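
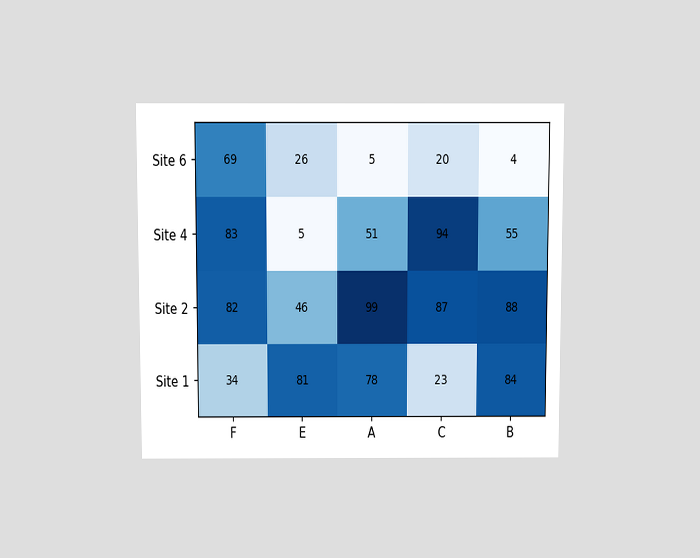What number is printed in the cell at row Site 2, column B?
The chart is viewed slightly from above. The (Site 2, B) cell reads 88.

88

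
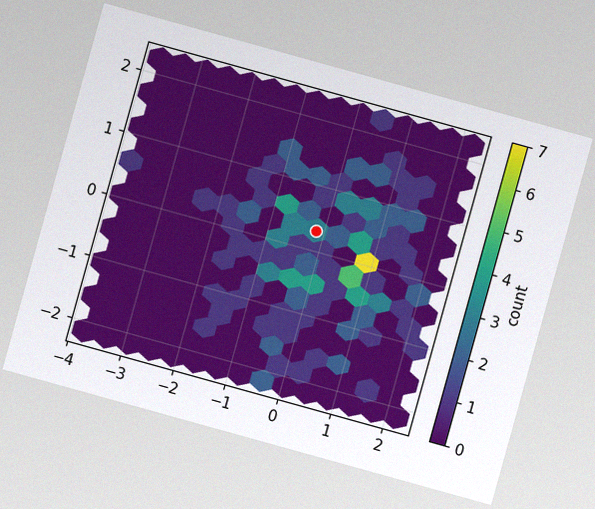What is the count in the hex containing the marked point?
The chart is tilted about 16° clockwise, with some photo noise. The marked hex reads 3 on the colorbar.

3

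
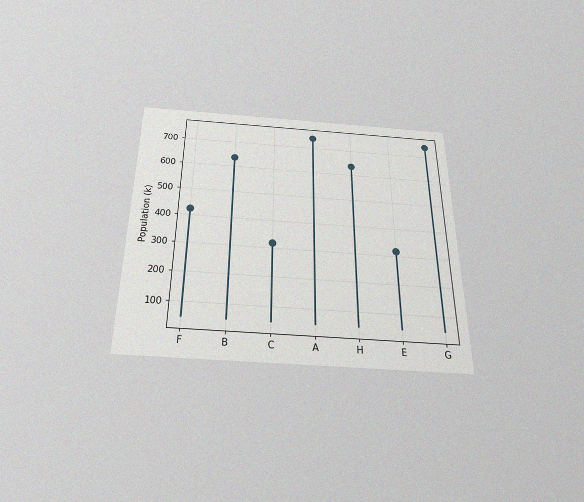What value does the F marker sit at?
The chart is viewed slightly from below, with some photo noise. The F marker sits at 424k.

424k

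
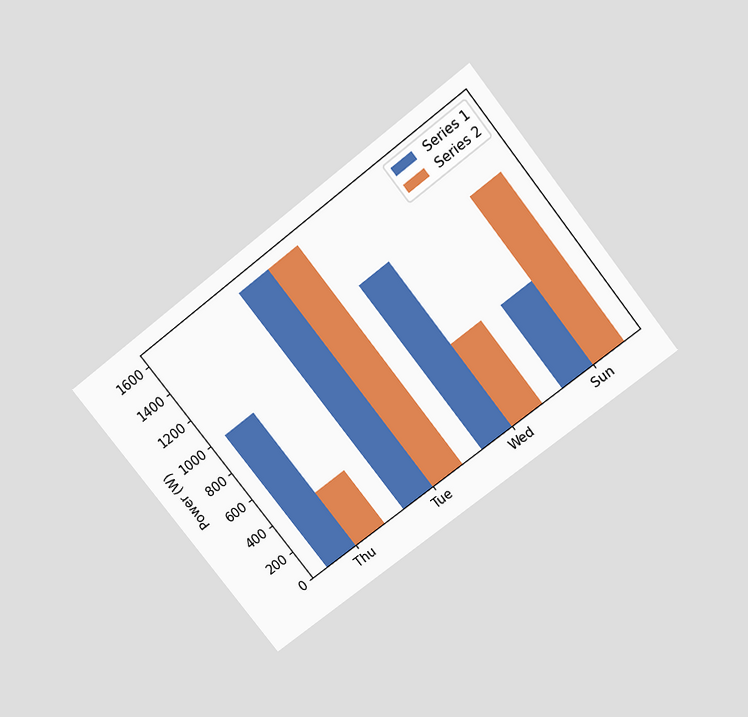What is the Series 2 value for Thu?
The chart is tilted about 38° counter-clockwise and viewed slightly from above. The Series 2 bar at Thu reaches 400W on the y-axis.

400W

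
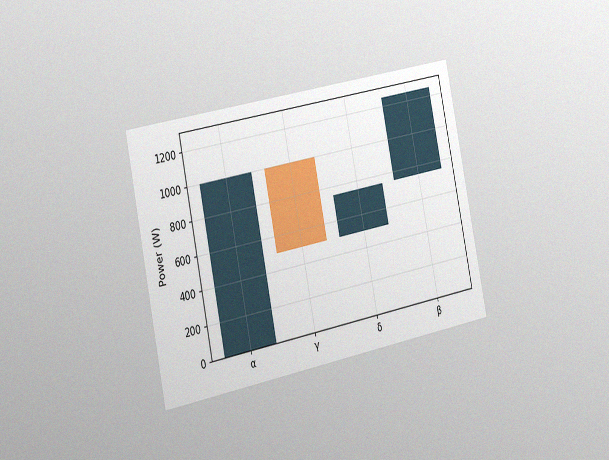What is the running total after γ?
The chart is tilted about 12° counter-clockwise and viewed slightly from the left, with some photo noise. After γ the running total reaches 500W.

500W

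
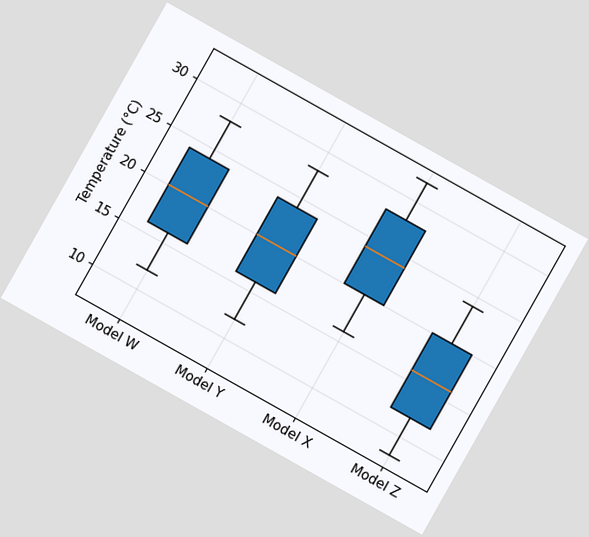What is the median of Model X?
24°C

The chart is tilted about 29° clockwise. The median line in the Model X box sits at 24°C.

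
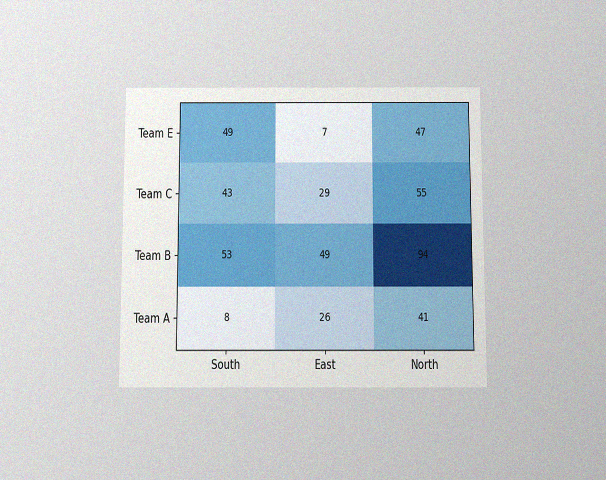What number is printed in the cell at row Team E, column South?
49

The chart is viewed slightly from below, with some photo noise. The (Team E, South) cell reads 49.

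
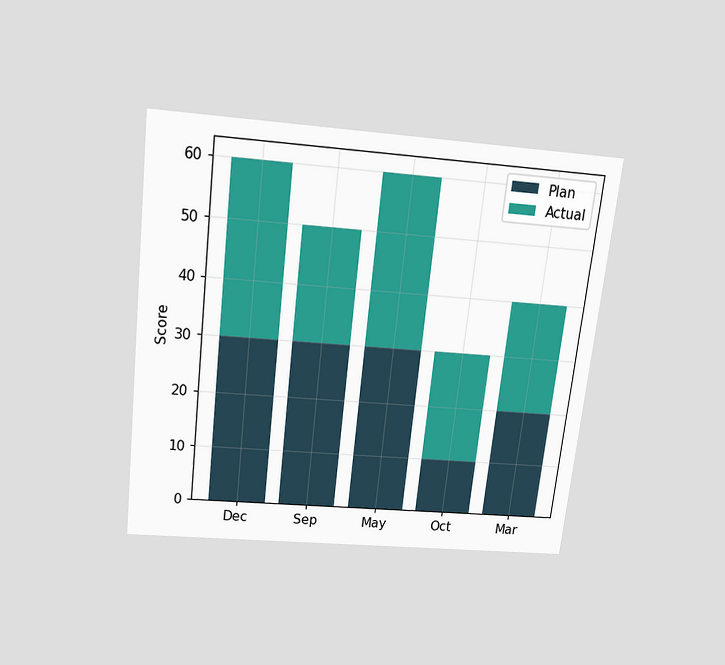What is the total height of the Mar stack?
40

The chart is tilted about 6° clockwise and viewed slightly from above. The Mar stack's top reaches 40 on the y-axis.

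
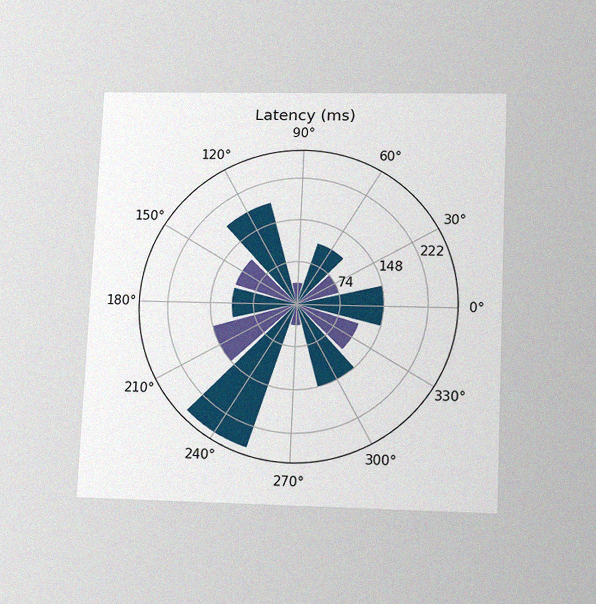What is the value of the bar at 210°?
The chart is tilted about 3° clockwise and viewed slightly from below, with some photo noise. The bar at 210° reaches 148ms on the radial axis.

148ms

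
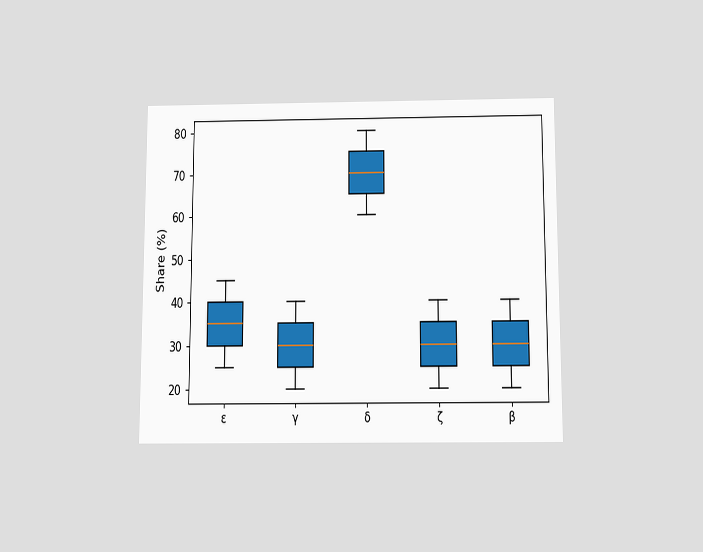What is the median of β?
The chart is viewed slightly from below. The median line in the β box sits at 30%.

30%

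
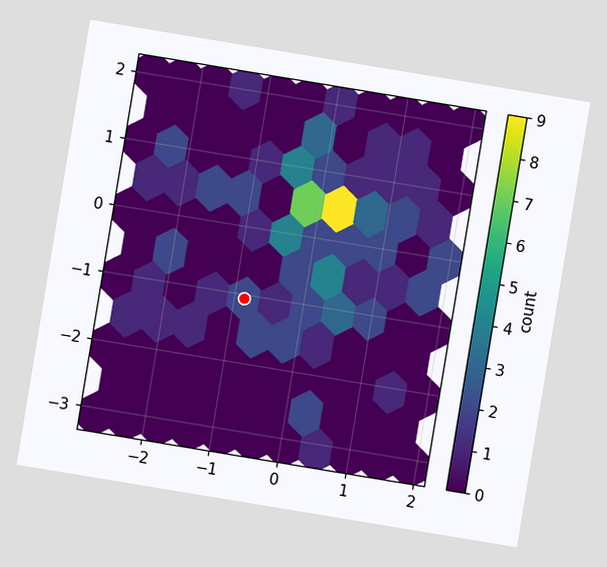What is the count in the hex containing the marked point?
2

The chart is tilted about 9° clockwise. The marked hex reads 2 on the colorbar.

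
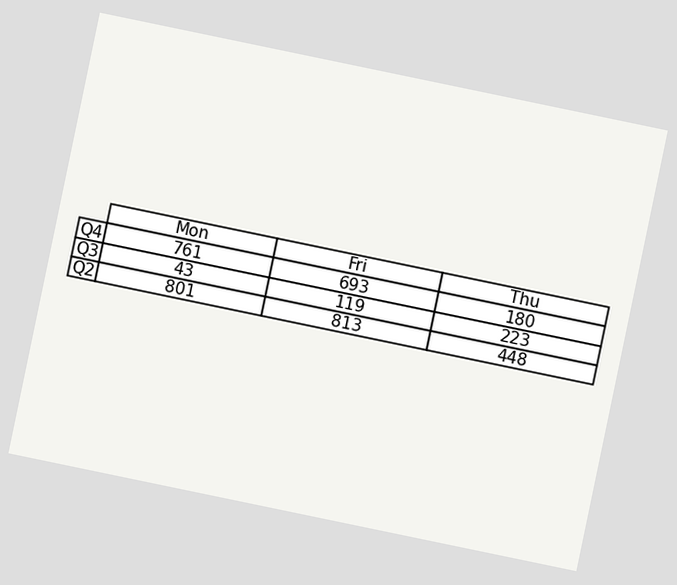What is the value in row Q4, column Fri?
The chart is tilted about 12° clockwise. The (Q4, Fri) cell reads 693.

693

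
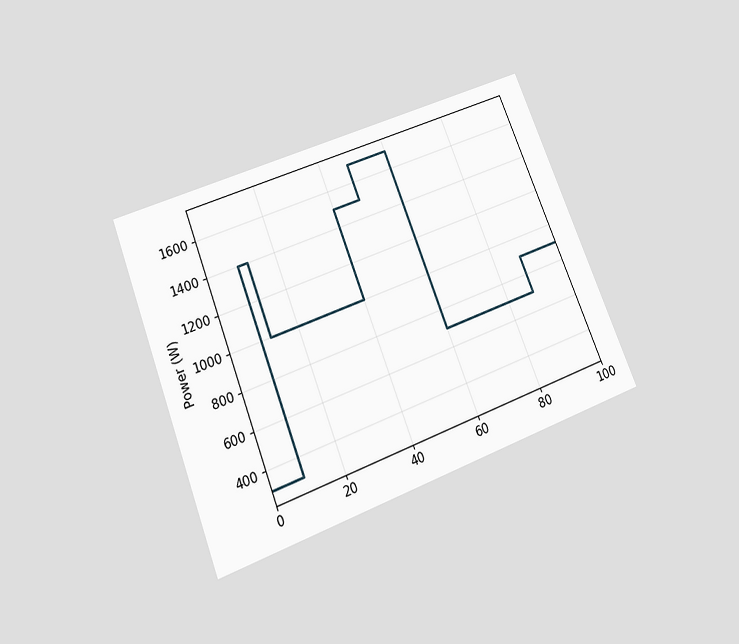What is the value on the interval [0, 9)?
The chart is tilted about 21° counter-clockwise and viewed slightly from below. On [0, 9) the step sits at 300W.

300W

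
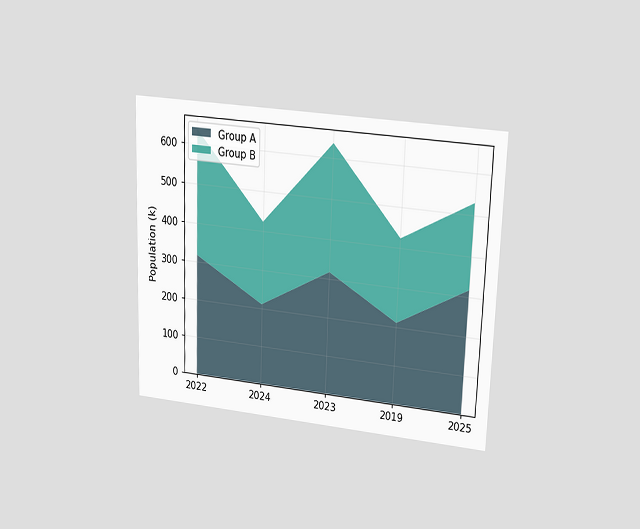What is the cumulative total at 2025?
The chart is viewed at a slight angle. The stacked total at 2025 reaches 530k.

530k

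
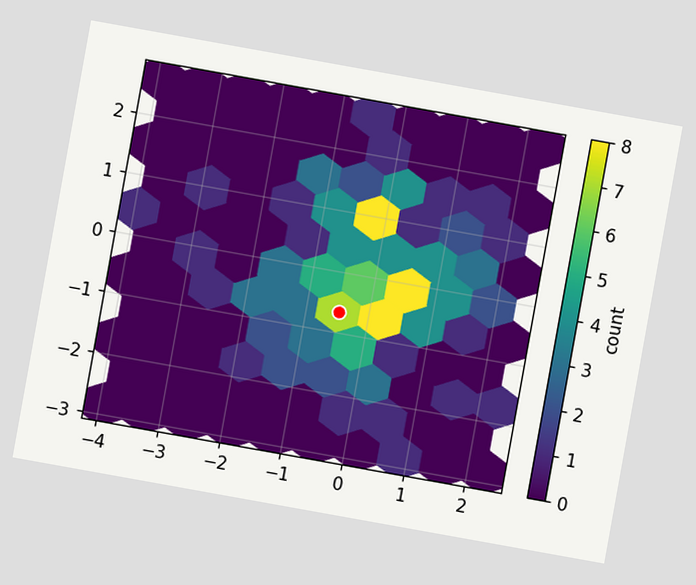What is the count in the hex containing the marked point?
The chart is tilted about 10° clockwise. The marked hex reads 7 on the colorbar.

7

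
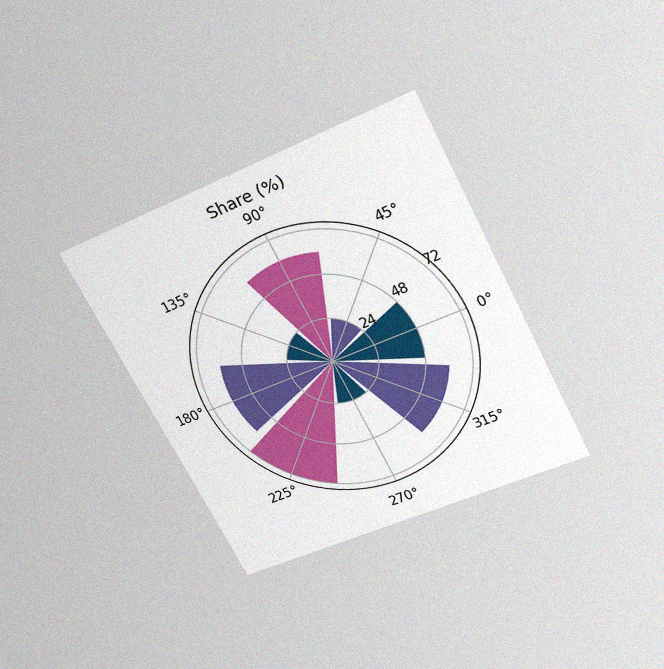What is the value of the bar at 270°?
24%

The chart is tilted about 27° counter-clockwise and viewed slightly from above, with some photo noise. The bar at 270° reaches 24% on the radial axis.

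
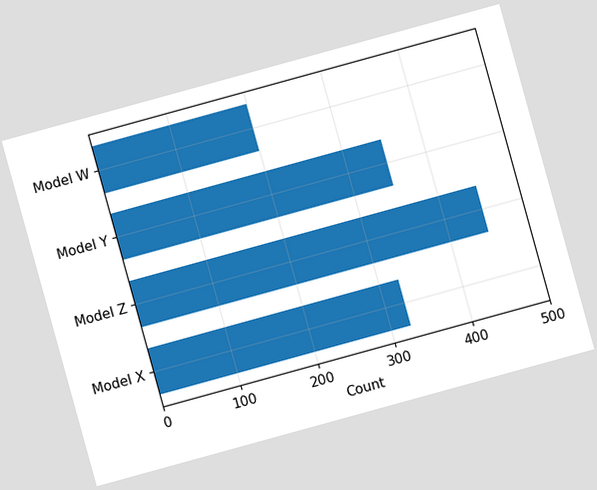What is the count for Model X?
The chart is tilted about 15° counter-clockwise. Reading along the chart's x-axis, the Model X bar reaches 325.

325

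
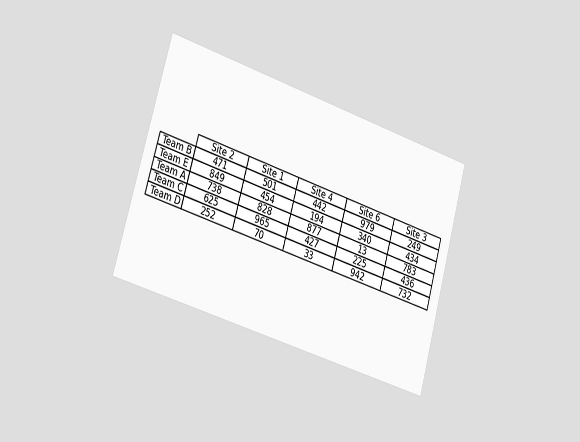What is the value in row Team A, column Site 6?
13

The chart is tilted about 16° clockwise and viewed slightly from the left. The (Team A, Site 6) cell reads 13.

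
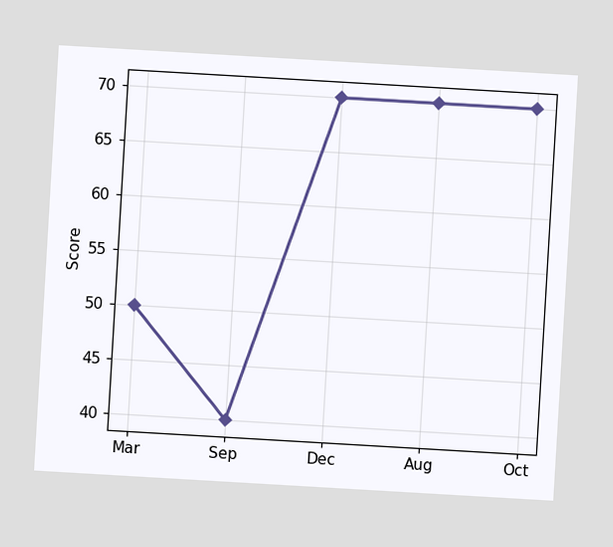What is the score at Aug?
70

The chart is tilted about 3° clockwise. At Aug, the line is at 70.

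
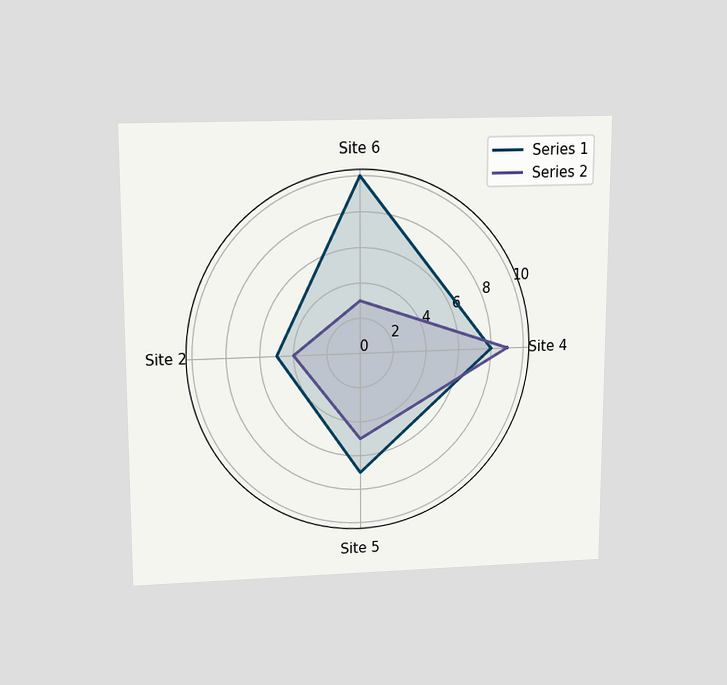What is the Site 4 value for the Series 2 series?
The chart is viewed slightly from above. On the Site 4 axis, Series 2 reaches 9.

9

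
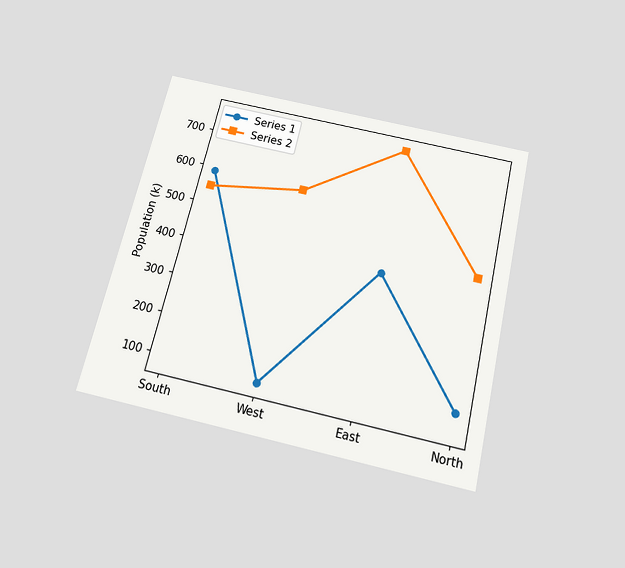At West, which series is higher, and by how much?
Series 2, by 504k

The chart is tilted about 13° clockwise and viewed slightly from below. At West, Series 2 sits above the other line by 504k.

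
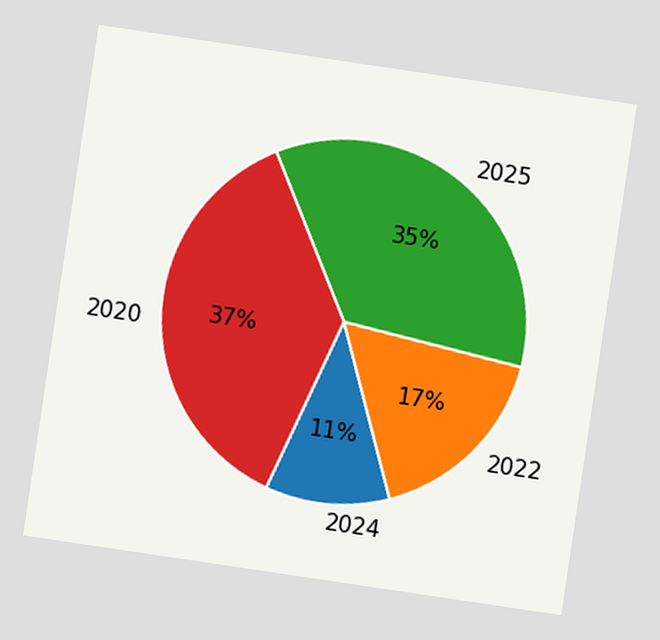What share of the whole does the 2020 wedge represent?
37%

The chart is tilted about 8° clockwise. The 2020 slice takes up 37% of the pie.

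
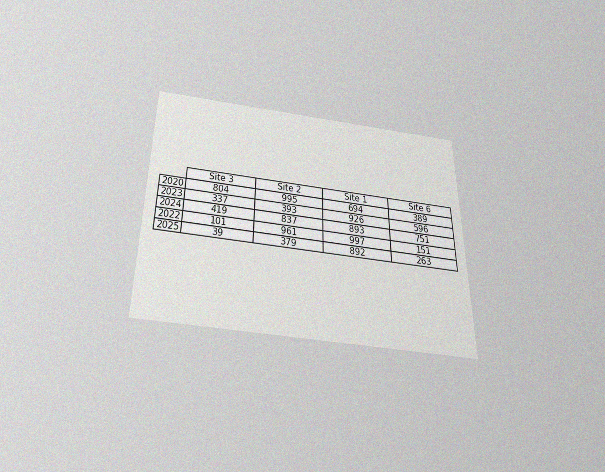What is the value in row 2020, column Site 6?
389

The chart is viewed slightly from below, with some photo noise. The (2020, Site 6) cell reads 389.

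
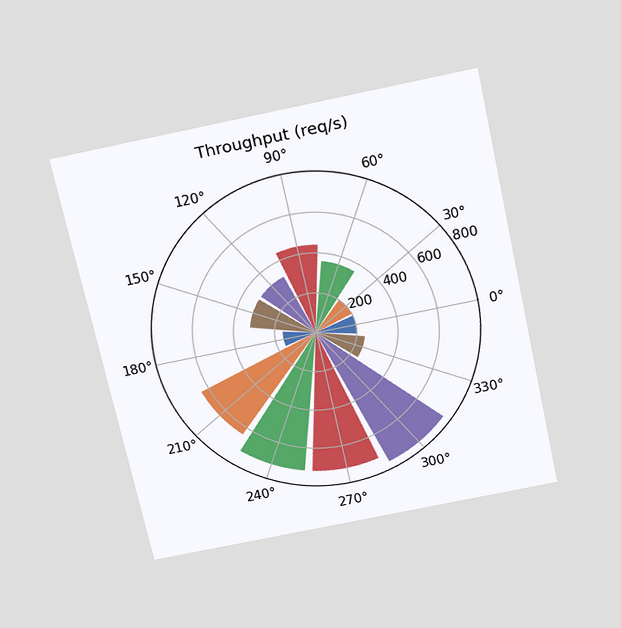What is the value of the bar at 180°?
160req/s

The chart is tilted about 12° counter-clockwise and viewed slightly from above. The bar at 180° reaches 160req/s on the radial axis.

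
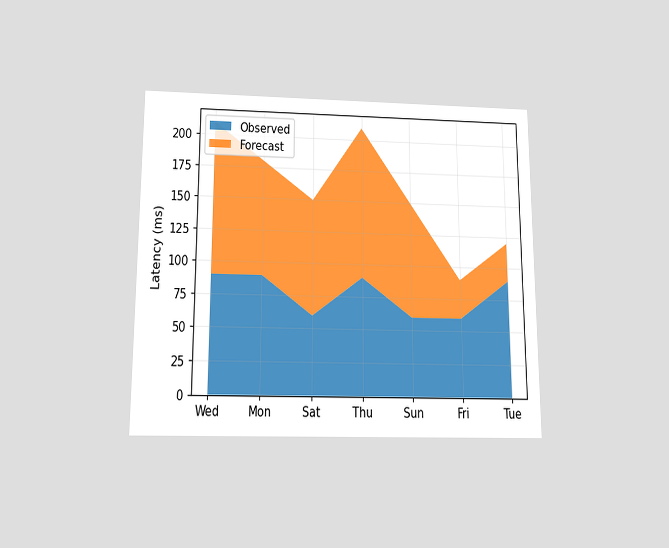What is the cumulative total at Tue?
120ms

The chart is viewed slightly from below. The stacked total at Tue reaches 120ms.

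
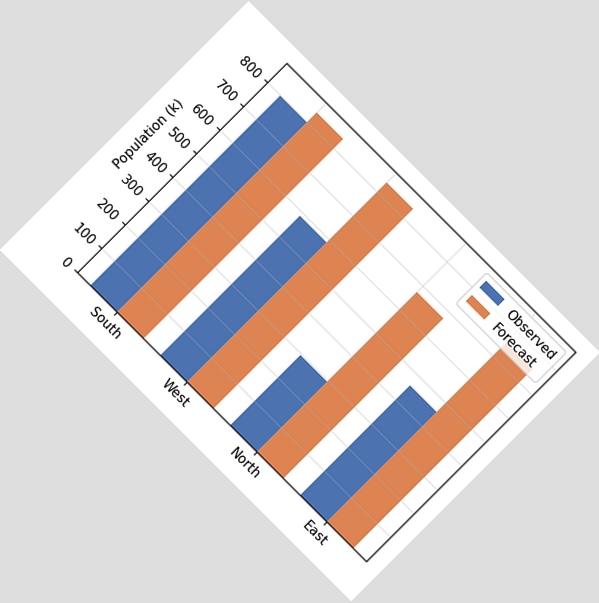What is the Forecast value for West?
840k

The chart is tilted about 45° clockwise. The Forecast bar at West reaches 840k on the y-axis.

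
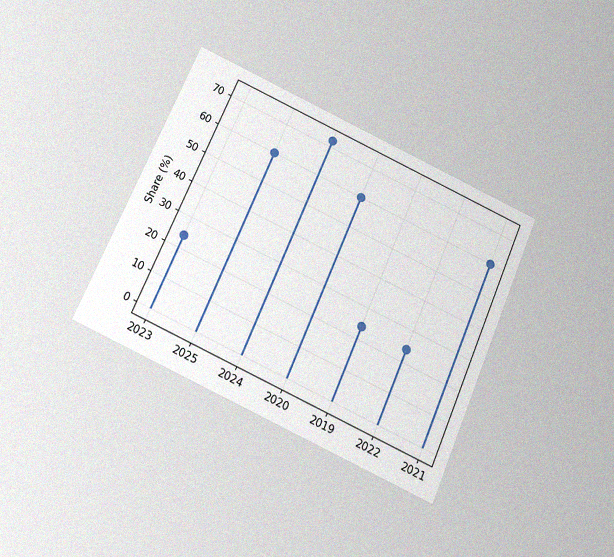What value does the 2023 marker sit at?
The chart is tilted about 23° clockwise and viewed slightly from below, with some photo noise. The 2023 marker sits at 24%.

24%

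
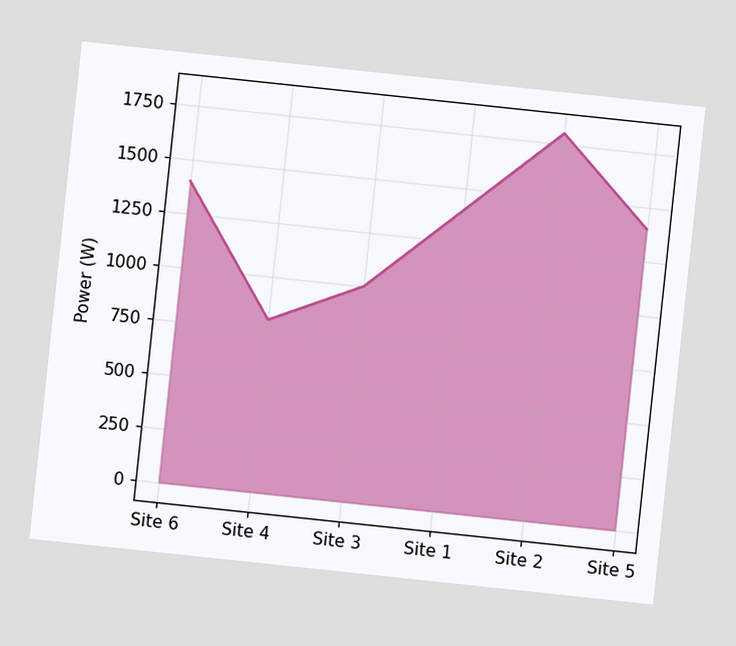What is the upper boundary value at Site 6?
The chart is tilted about 6° clockwise. At Site 6 the upper boundary is at 1400W.

1400W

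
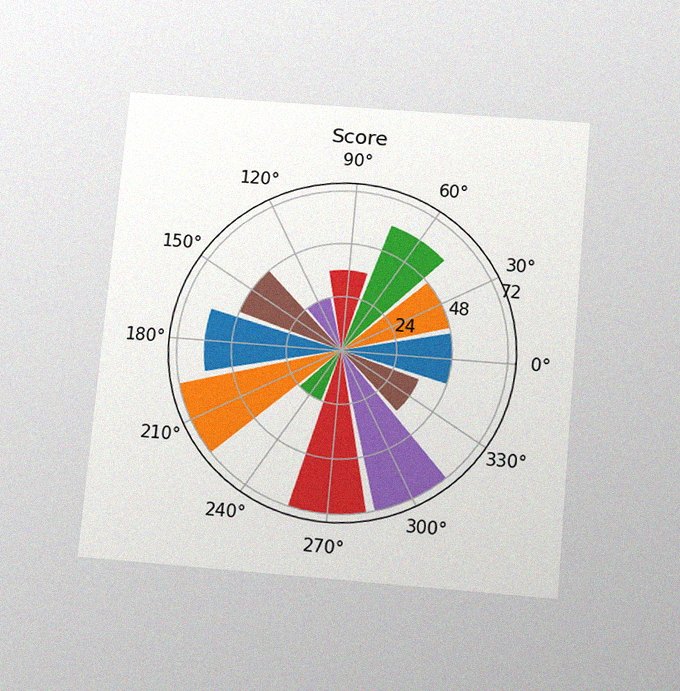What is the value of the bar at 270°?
The chart is tilted about 5° clockwise and viewed slightly from below, with some photo noise. The bar at 270° reaches 72 on the radial axis.

72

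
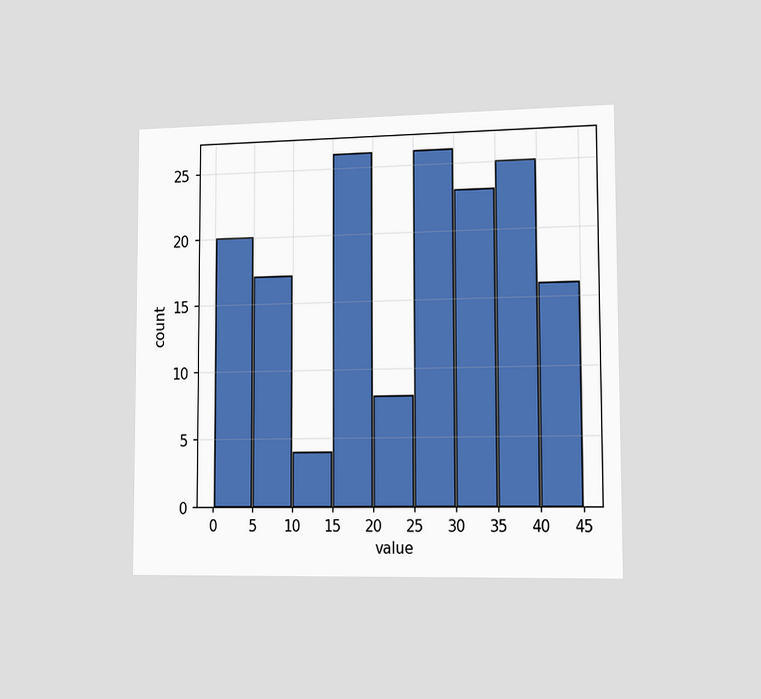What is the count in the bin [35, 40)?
The chart is viewed slightly from the right. The [35, 40) bin has height 25.

25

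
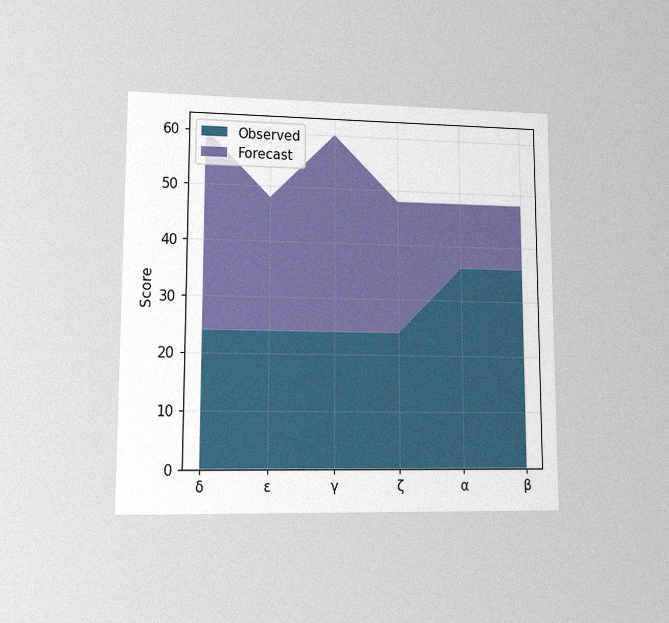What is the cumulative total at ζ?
The chart is viewed at a slight angle, with some photo noise. The stacked total at ζ reaches 48.

48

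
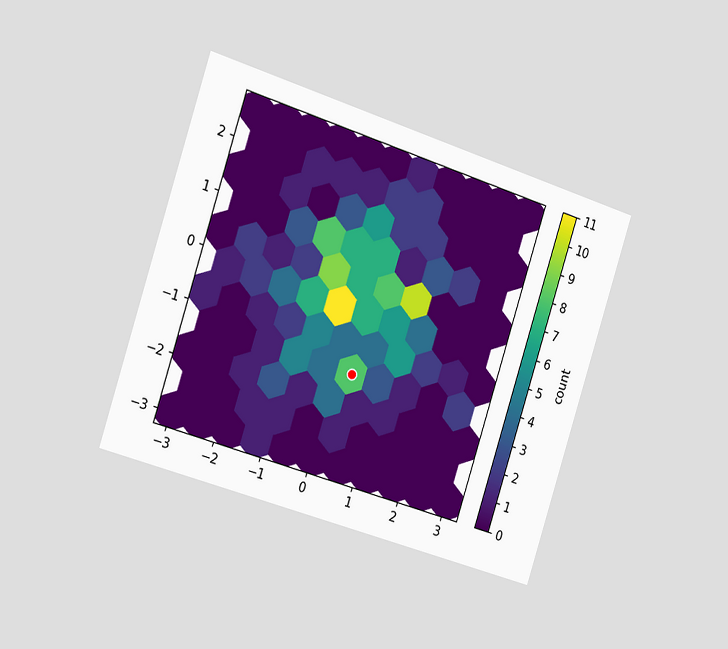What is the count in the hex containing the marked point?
The chart is tilted about 18° clockwise and viewed slightly from the left. The marked hex reads 8 on the colorbar.

8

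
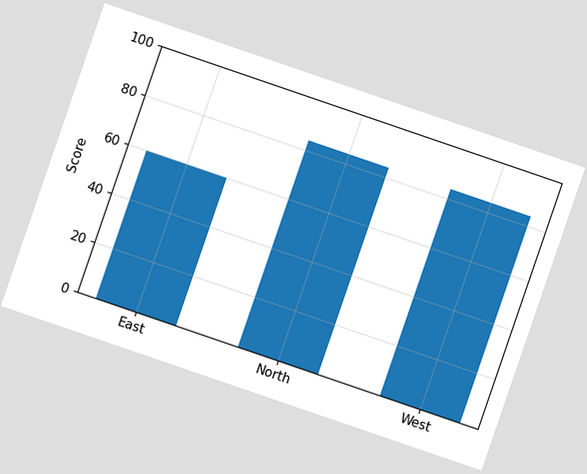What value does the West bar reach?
The chart is tilted about 19° clockwise. Reading along the chart's y-axis, the West bar reaches 84.

84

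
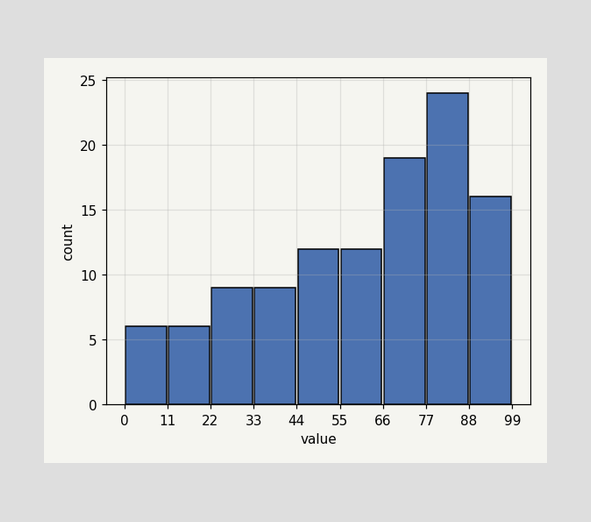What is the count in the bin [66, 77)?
19

The [66, 77) bin has height 19.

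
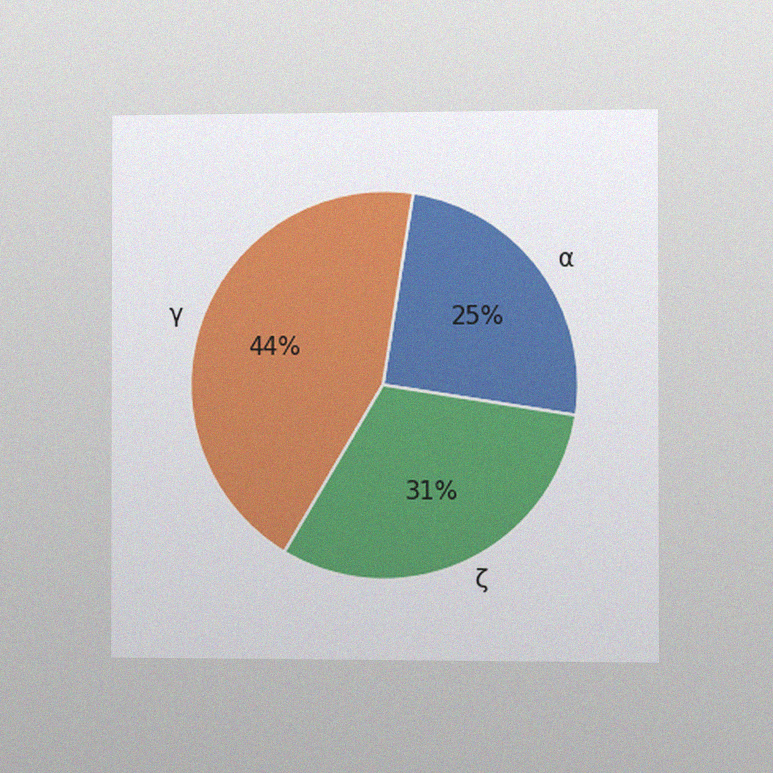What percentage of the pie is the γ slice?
The chart is viewed slightly from the right, with some photo noise. The γ slice takes up 44% of the pie.

44%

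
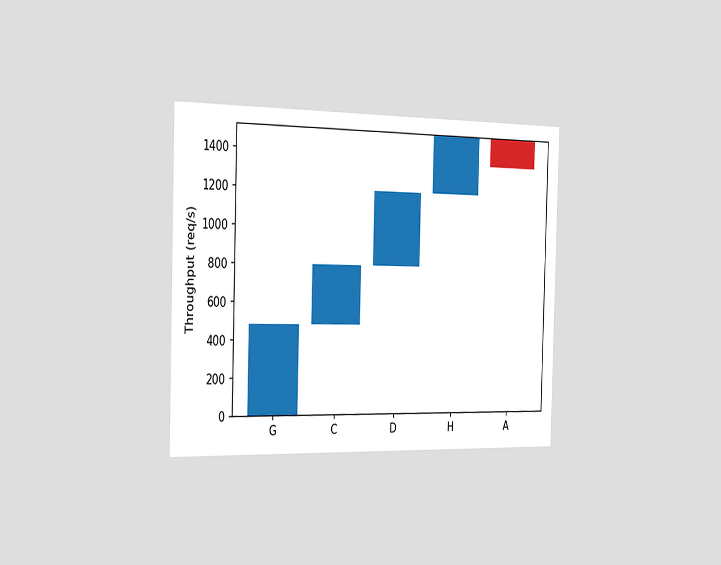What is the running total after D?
The chart is viewed slightly from the left. After D the running total reaches 1200req/s.

1200req/s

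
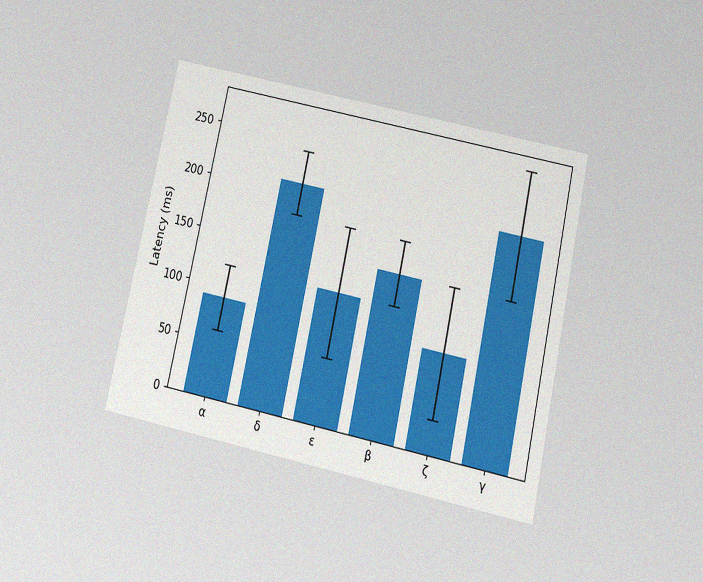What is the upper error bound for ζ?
The chart is tilted about 12° clockwise and viewed slightly from below, with some photo noise. The ζ bar's upper whisker reaches 150ms.

150ms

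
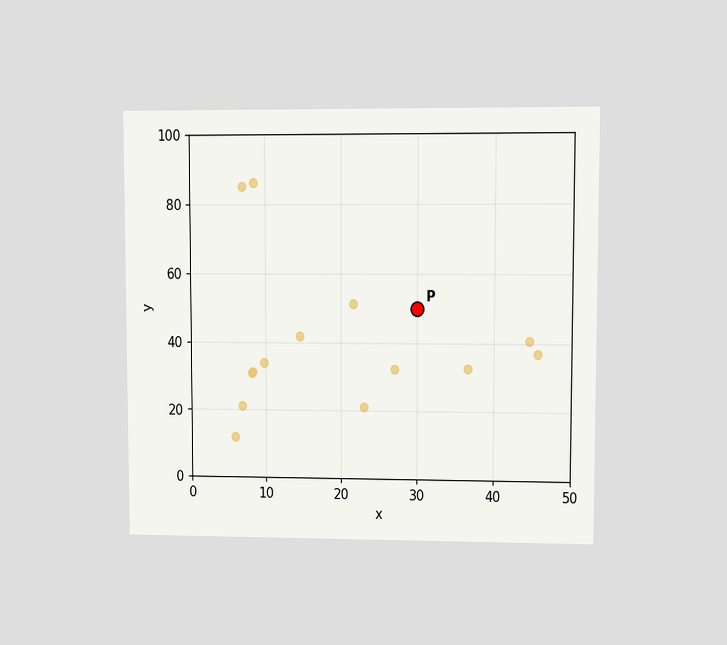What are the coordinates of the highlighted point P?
(30, 50)

The chart is viewed at a slight angle. Following the gridlines from P to each axis, P sits at (30, 50).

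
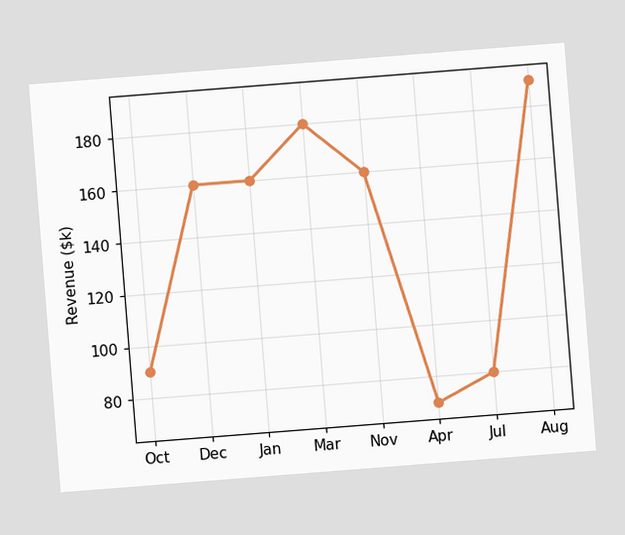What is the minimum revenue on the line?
The chart is tilted about 4° counter-clockwise. The lowest point is at Apr, and reading across to the y-axis gives $70k.

$70k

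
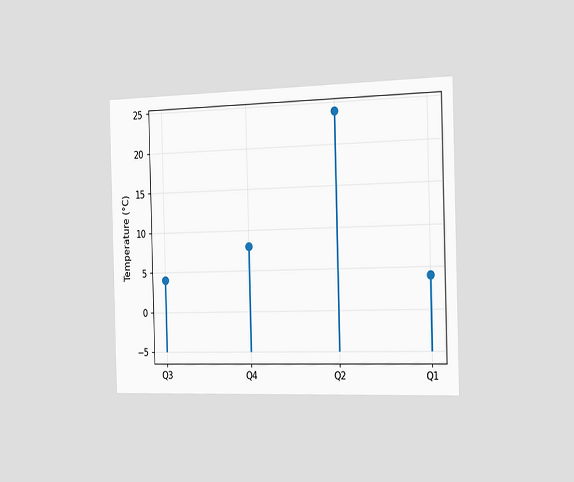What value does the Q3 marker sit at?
The chart is viewed slightly from the right. The Q3 marker sits at 4°C.

4°C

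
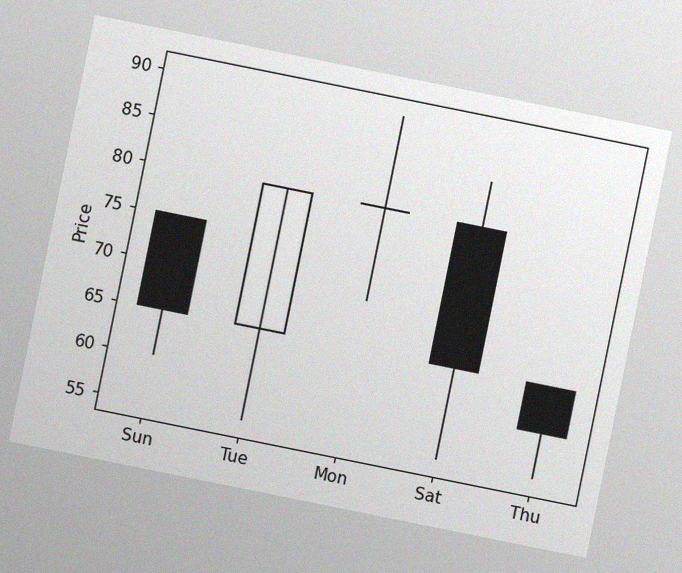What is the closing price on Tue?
The chart is tilted about 11° clockwise, with some photo noise. The Tue candle closes at 80.

80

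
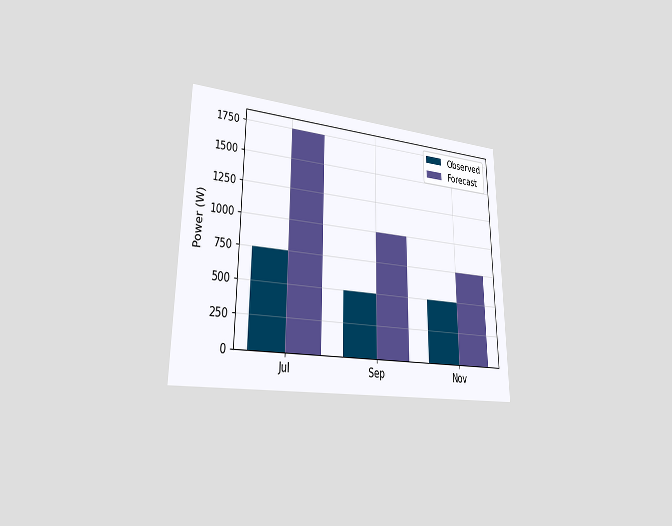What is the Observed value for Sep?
The chart is viewed slightly from the left. The Observed bar at Sep reaches 500W on the y-axis.

500W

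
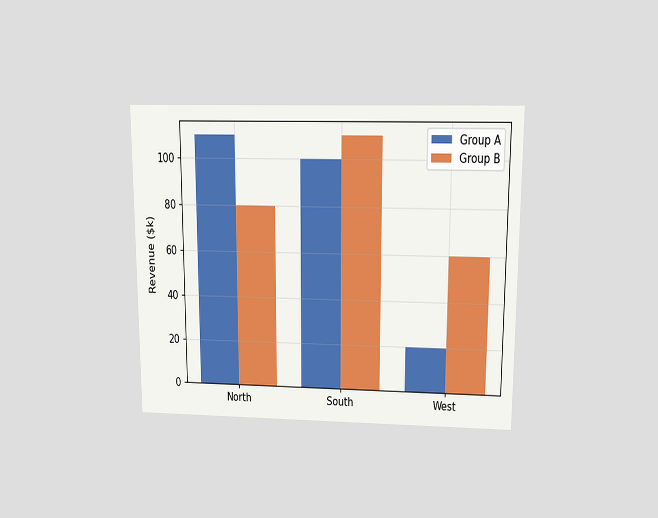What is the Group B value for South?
$110k

The chart is viewed slightly from above. The Group B bar at South reaches $110k on the y-axis.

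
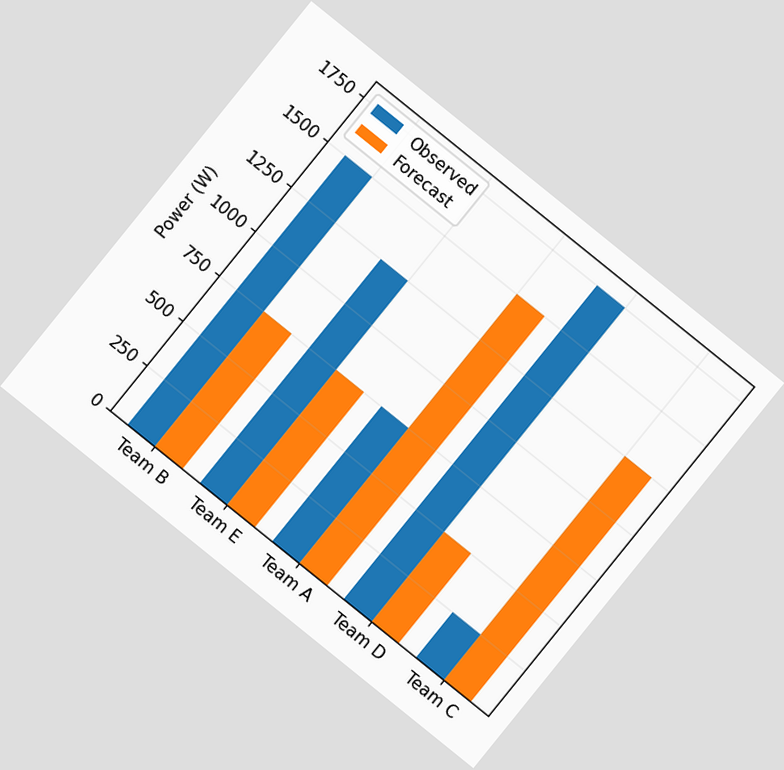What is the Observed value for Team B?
The chart is tilted about 39° clockwise. The Observed bar at Team B reaches 1500W on the y-axis.

1500W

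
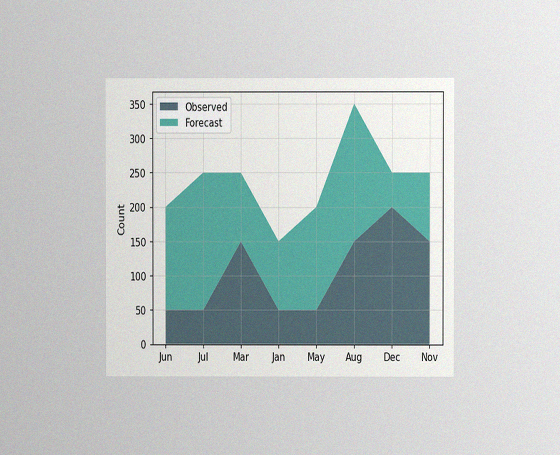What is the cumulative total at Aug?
350

The chart is viewed at a slight angle, with some photo noise. The stacked total at Aug reaches 350.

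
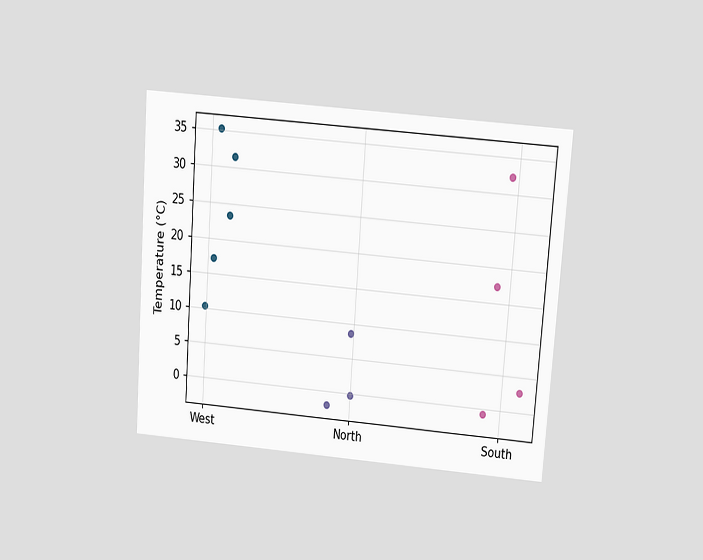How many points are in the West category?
The chart is tilted about 4° clockwise and viewed slightly from above. Counting the markers in the West column gives 5.

5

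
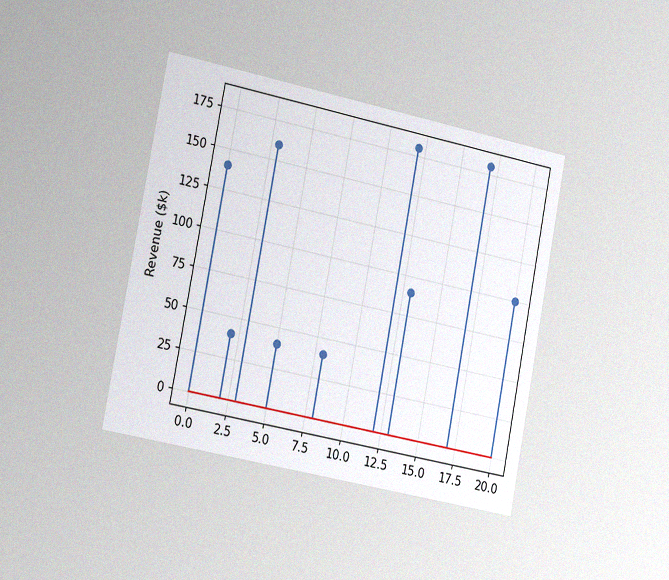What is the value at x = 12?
The chart is tilted about 11° clockwise and viewed slightly from the left, with some photo noise. The stem at x=12 reaches $180k.

$180k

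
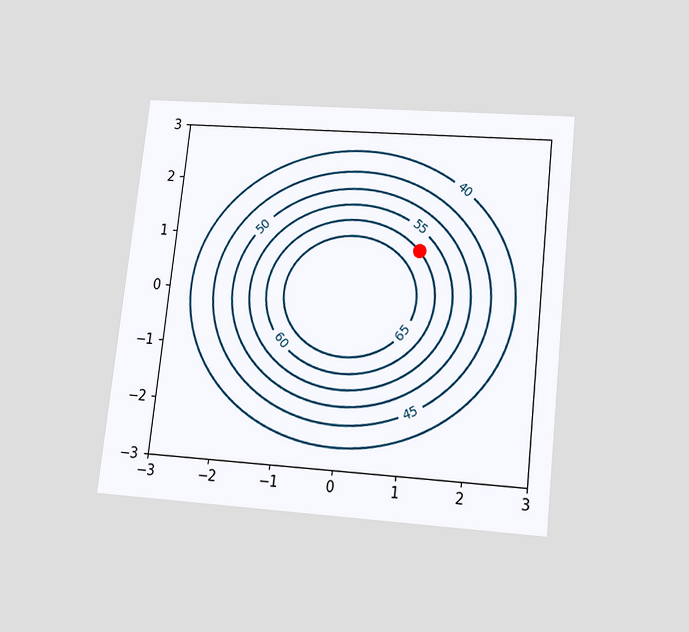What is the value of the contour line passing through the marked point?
The chart is tilted about 6° clockwise and viewed slightly from below. The marked point sits on the contour labelled 60.

60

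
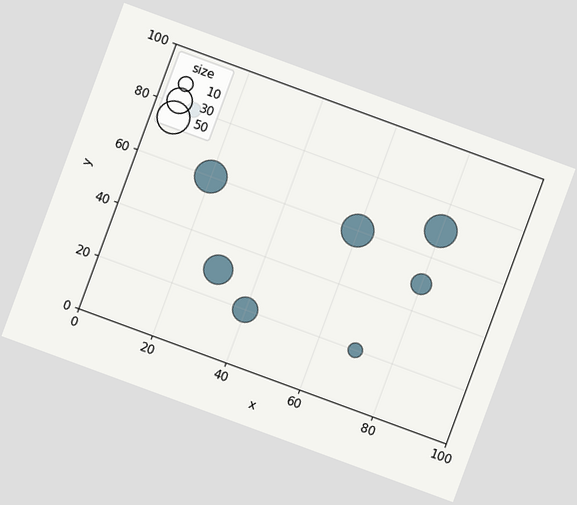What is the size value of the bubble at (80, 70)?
The chart is tilted about 20° clockwise. Matching the bubble at (80, 70) against the size legend gives 50.

50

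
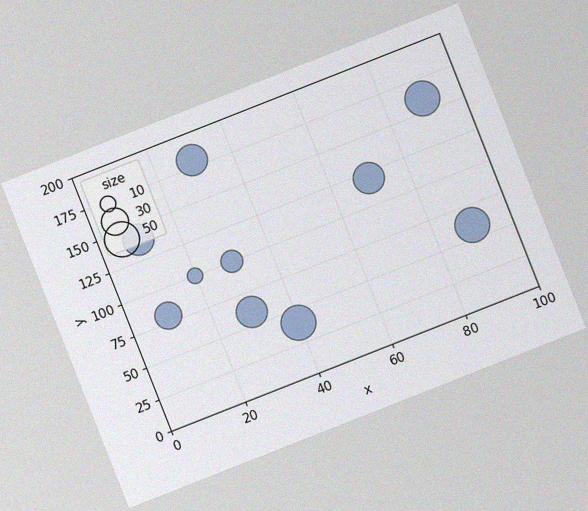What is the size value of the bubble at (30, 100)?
20

The chart is tilted about 22° counter-clockwise, with some photo noise. Matching the bubble at (30, 100) against the size legend gives 20.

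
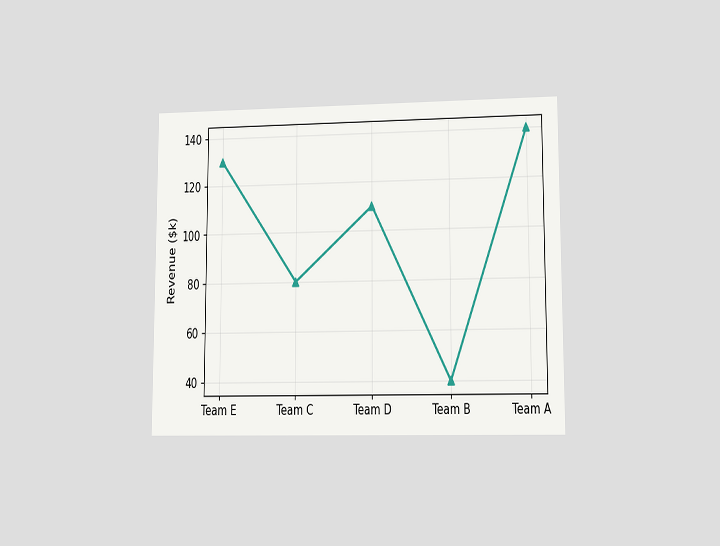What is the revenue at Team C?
The chart is viewed at a slight angle. At Team C, the line is at $80k.

$80k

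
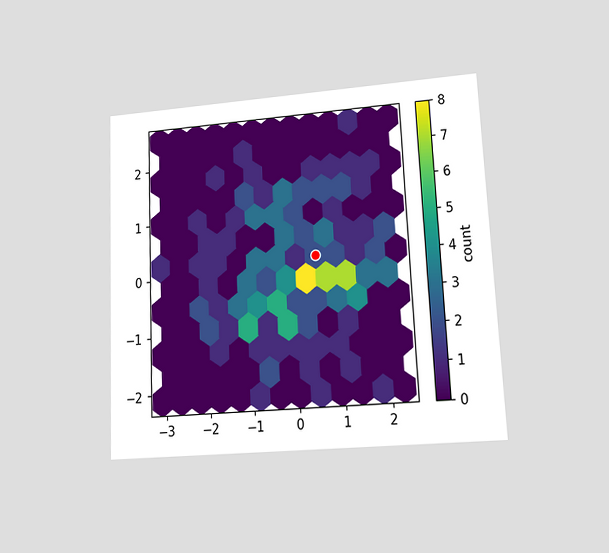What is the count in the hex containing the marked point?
The chart is tilted about 3° counter-clockwise and viewed at a slight angle. The marked hex reads 2 on the colorbar.

2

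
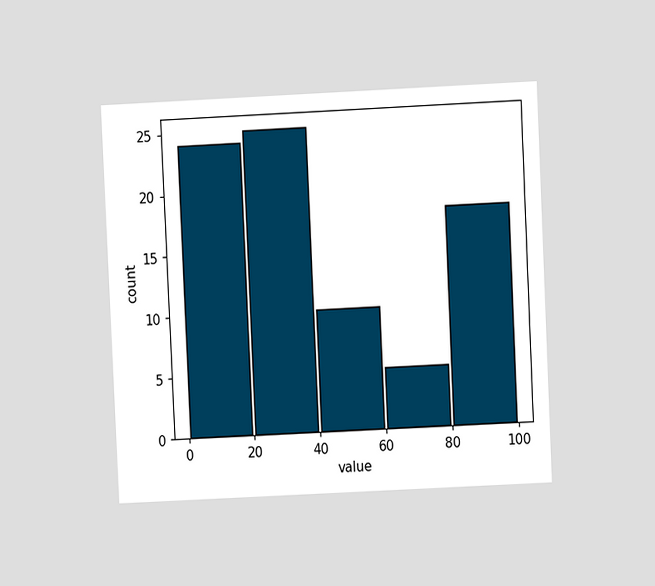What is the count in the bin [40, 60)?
The chart is tilted about 3° counter-clockwise and viewed at a slight angle. The [40, 60) bin has height 10.

10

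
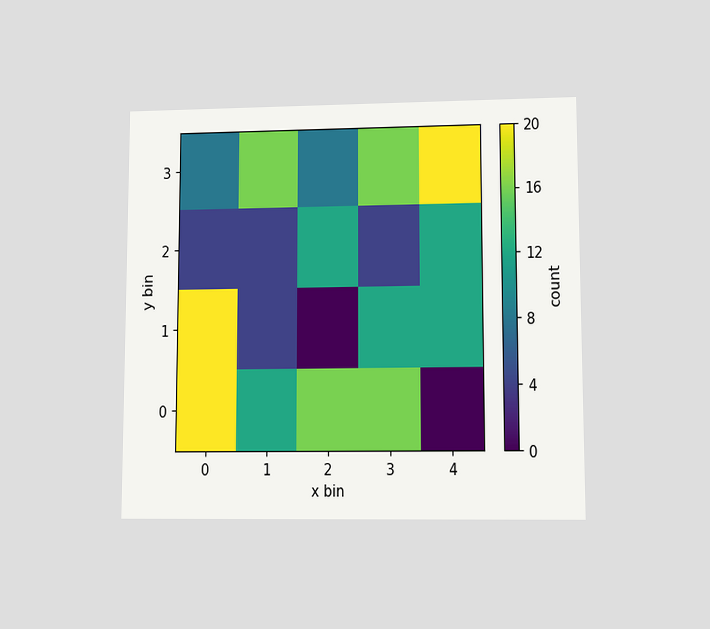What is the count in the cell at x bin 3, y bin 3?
The chart is viewed at a slight angle. Matching the cell (3, 3) against the colorbar gives 16.

16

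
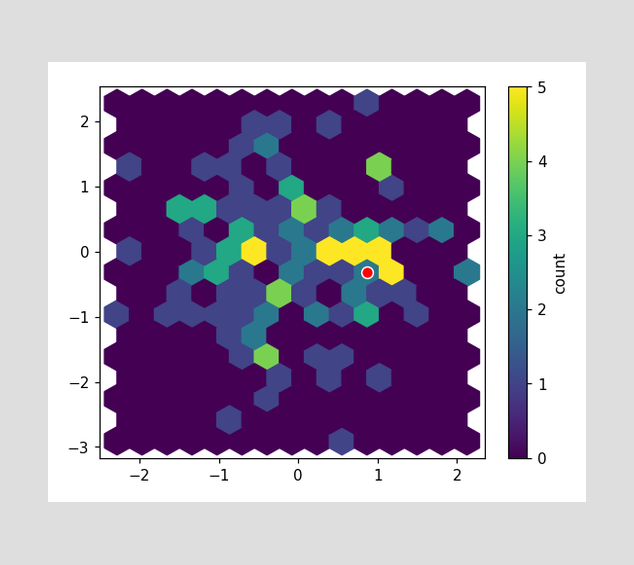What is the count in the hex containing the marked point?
The marked hex reads 2 on the colorbar.

2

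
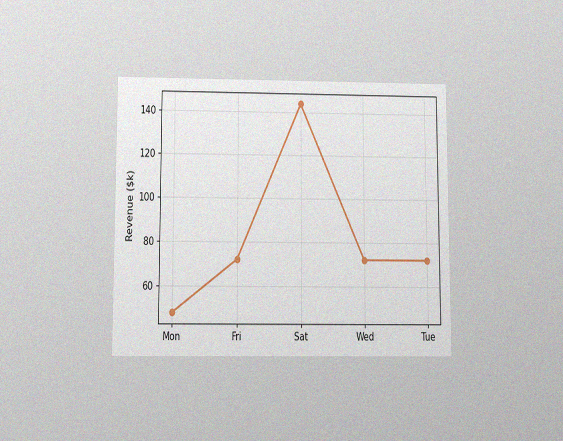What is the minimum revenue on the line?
$48k

The chart is viewed slightly from below, with some photo noise. The lowest point is at Mon, and reading across to the y-axis gives $48k.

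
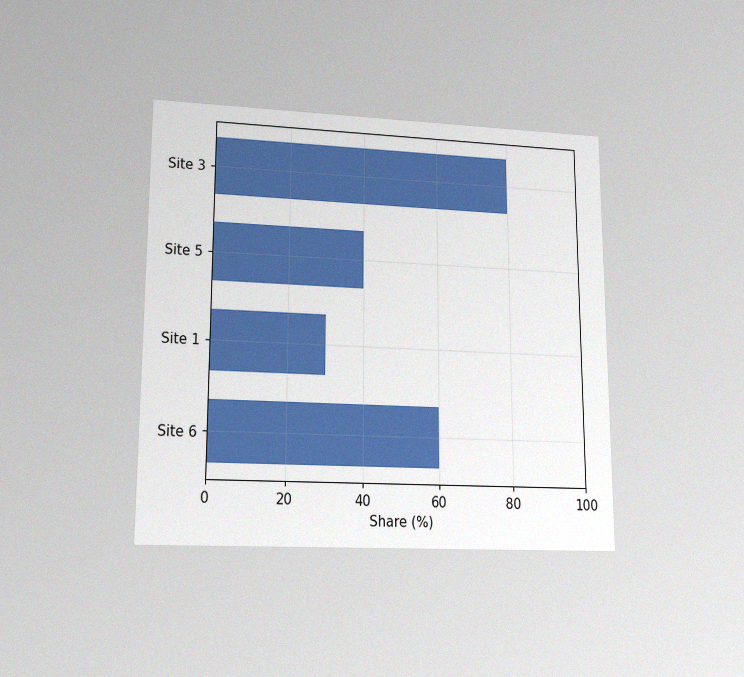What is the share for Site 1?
30%

The chart is viewed at a slight angle, with some photo noise. Reading along the chart's x-axis, the Site 1 bar reaches 30%.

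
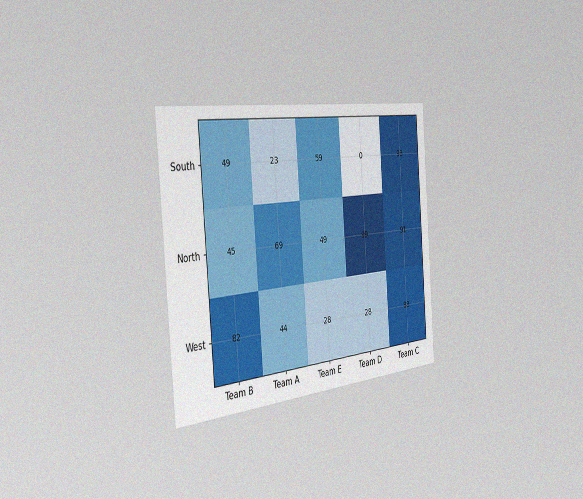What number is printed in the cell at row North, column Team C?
The chart is tilted about 4° counter-clockwise and viewed slightly from the left, with some photo noise. The (North, Team C) cell reads 91.

91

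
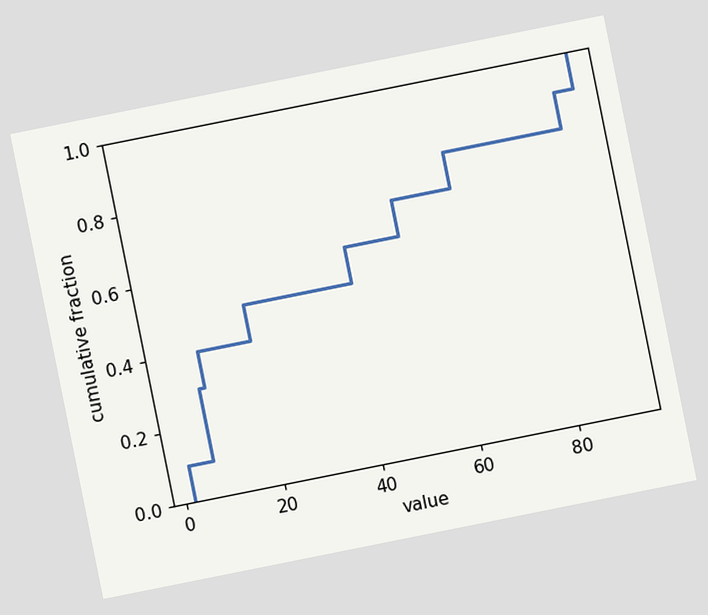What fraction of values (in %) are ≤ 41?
60%

The chart is tilted about 11° counter-clockwise. At x=41 the ECDF step is at 60%.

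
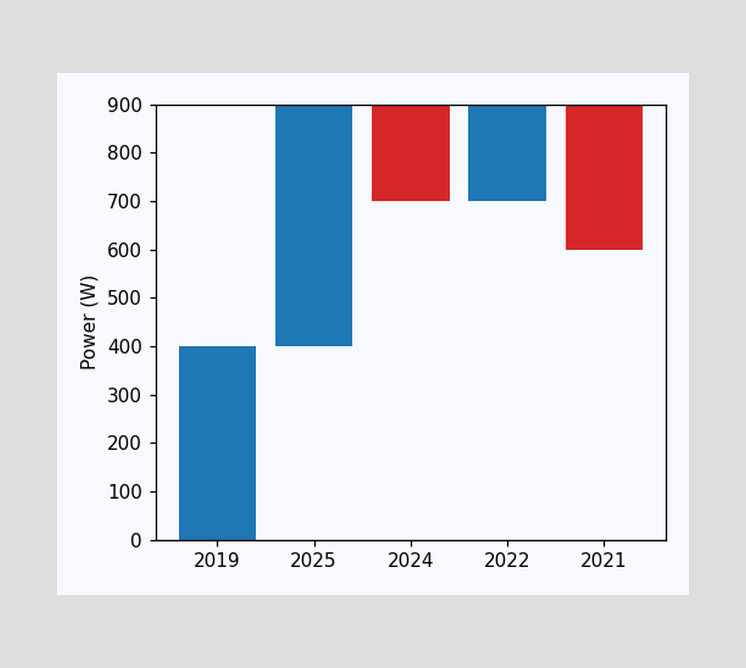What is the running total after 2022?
After 2022 the running total reaches 900W.

900W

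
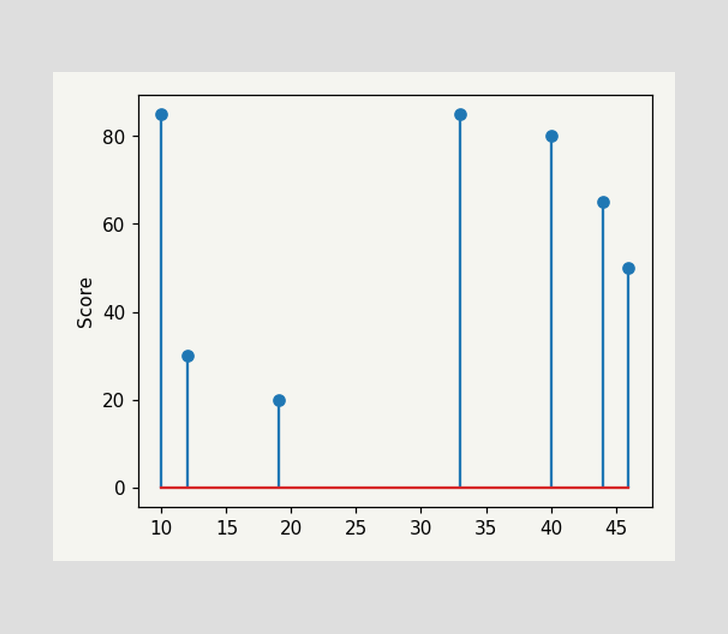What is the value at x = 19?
The stem at x=19 reaches 20.

20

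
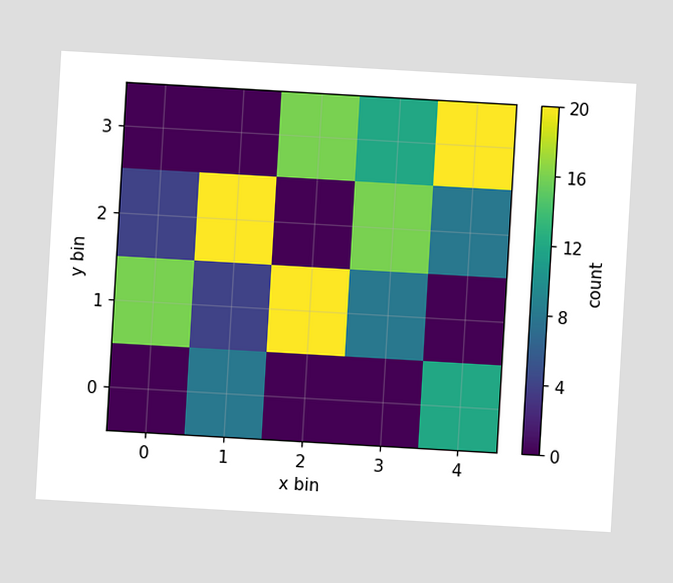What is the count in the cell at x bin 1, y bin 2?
The chart is tilted about 3° clockwise. Matching the cell (1, 2) against the colorbar gives 20.

20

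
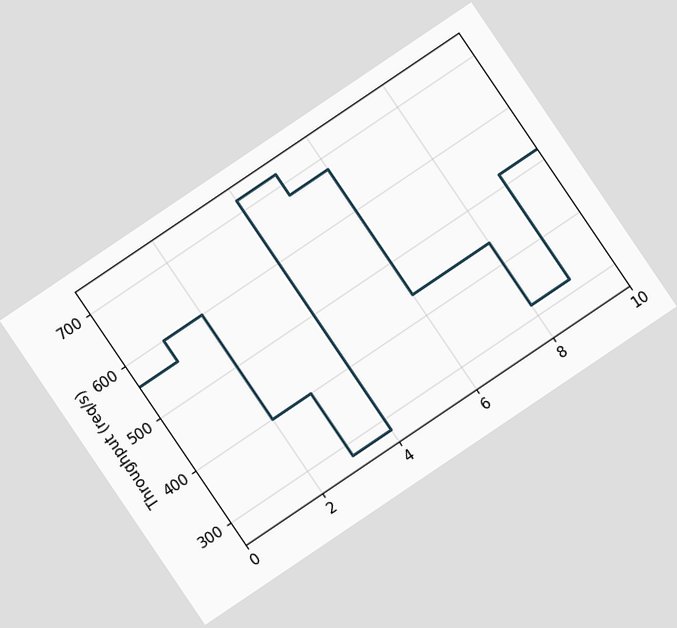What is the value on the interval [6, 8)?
440req/s

The chart is tilted about 34° counter-clockwise. On [6, 8) the step sits at 440req/s.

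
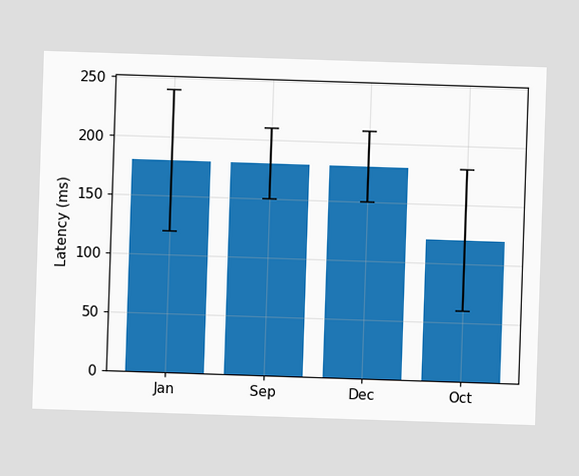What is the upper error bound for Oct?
180ms

The Oct bar's upper whisker reaches 180ms.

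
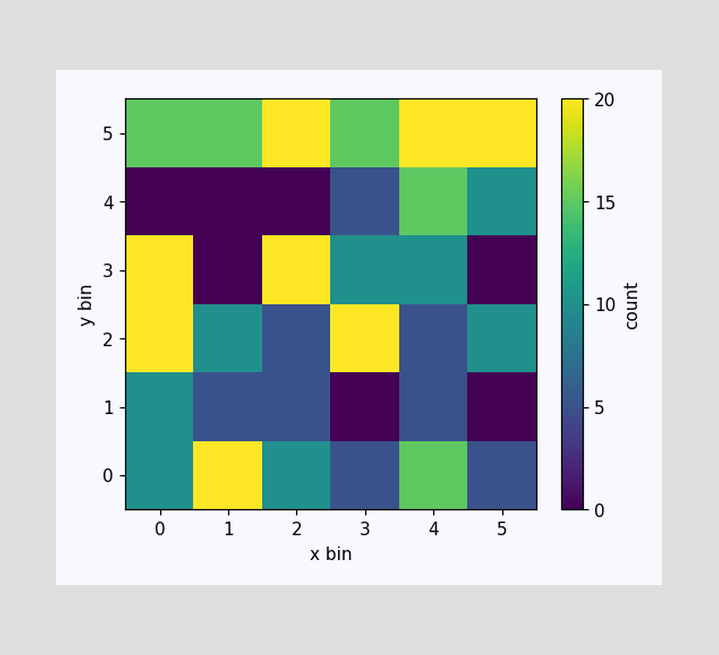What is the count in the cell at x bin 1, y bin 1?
Matching the cell (1, 1) against the colorbar gives 5.

5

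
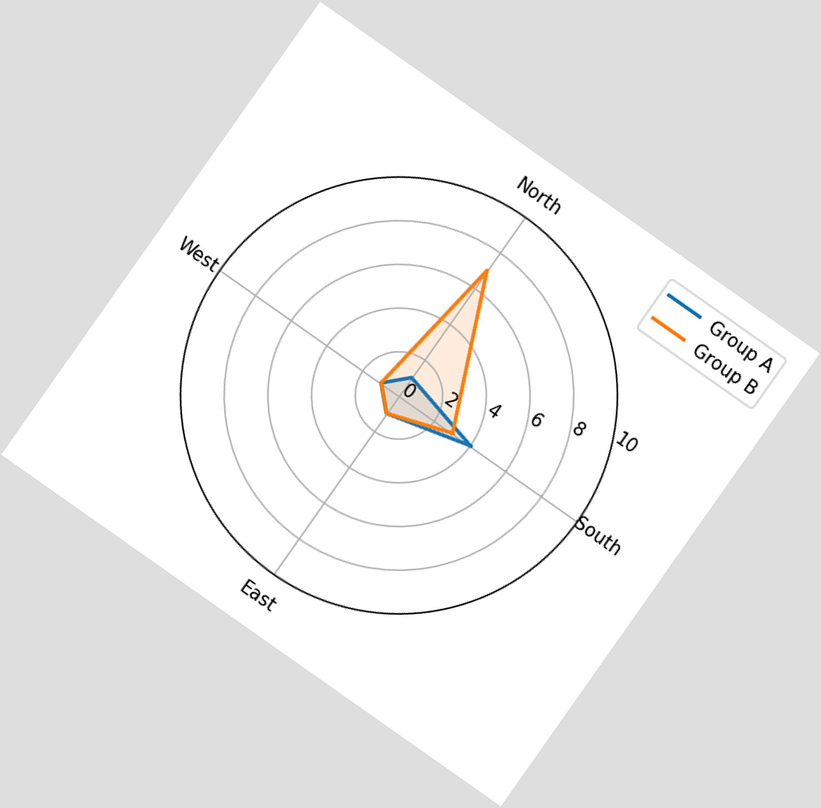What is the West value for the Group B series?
1

The chart is tilted about 35° clockwise. On the West axis, Group B reaches 1.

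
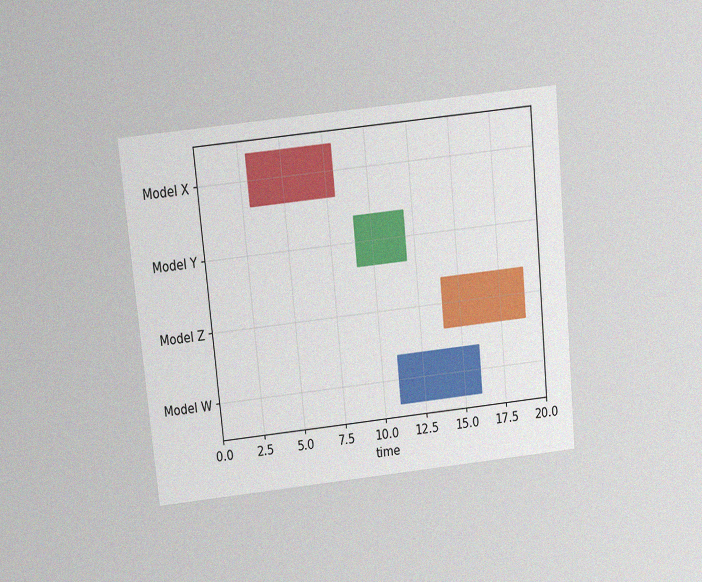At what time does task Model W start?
The chart is tilted about 6° counter-clockwise and viewed slightly from above, with some photo noise. The Model W bar begins at t=11.

11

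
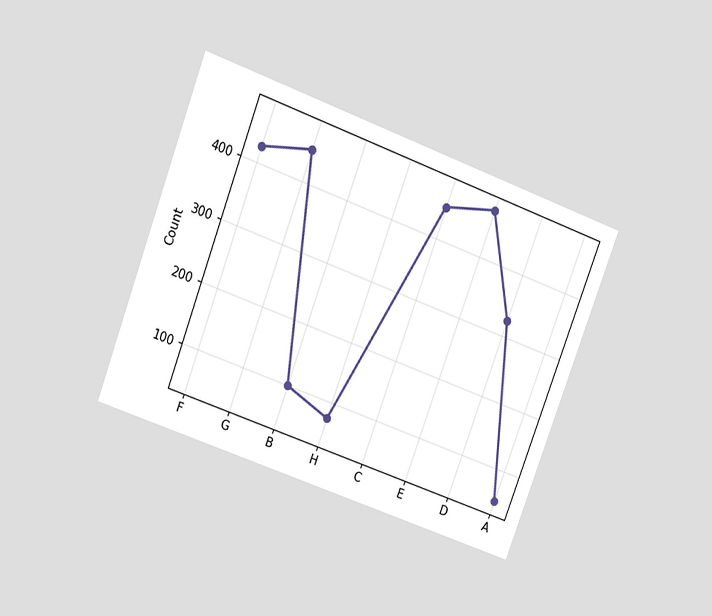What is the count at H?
75

The chart is tilted about 21° clockwise and viewed slightly from above. At H, the line is at 75.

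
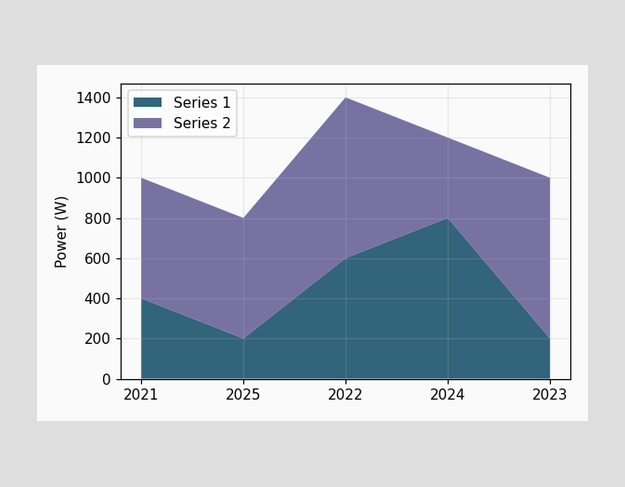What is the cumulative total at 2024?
1200W

The stacked total at 2024 reaches 1200W.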